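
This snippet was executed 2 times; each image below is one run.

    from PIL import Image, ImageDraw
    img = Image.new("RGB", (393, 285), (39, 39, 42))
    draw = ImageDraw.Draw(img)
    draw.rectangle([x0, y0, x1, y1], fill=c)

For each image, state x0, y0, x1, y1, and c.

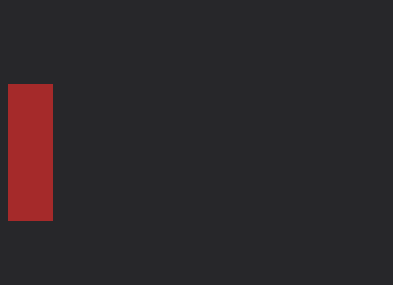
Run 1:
x0 = 8; y0 = 84; x1 = 52; y1 = 220; c = 'brown'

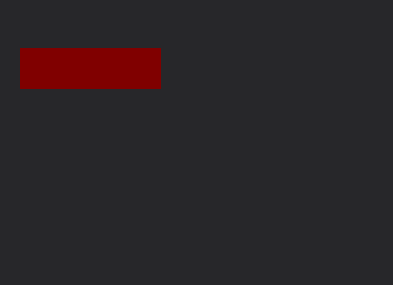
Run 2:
x0 = 20
y0 = 48
x1 = 160
y1 = 88
c = 'maroon'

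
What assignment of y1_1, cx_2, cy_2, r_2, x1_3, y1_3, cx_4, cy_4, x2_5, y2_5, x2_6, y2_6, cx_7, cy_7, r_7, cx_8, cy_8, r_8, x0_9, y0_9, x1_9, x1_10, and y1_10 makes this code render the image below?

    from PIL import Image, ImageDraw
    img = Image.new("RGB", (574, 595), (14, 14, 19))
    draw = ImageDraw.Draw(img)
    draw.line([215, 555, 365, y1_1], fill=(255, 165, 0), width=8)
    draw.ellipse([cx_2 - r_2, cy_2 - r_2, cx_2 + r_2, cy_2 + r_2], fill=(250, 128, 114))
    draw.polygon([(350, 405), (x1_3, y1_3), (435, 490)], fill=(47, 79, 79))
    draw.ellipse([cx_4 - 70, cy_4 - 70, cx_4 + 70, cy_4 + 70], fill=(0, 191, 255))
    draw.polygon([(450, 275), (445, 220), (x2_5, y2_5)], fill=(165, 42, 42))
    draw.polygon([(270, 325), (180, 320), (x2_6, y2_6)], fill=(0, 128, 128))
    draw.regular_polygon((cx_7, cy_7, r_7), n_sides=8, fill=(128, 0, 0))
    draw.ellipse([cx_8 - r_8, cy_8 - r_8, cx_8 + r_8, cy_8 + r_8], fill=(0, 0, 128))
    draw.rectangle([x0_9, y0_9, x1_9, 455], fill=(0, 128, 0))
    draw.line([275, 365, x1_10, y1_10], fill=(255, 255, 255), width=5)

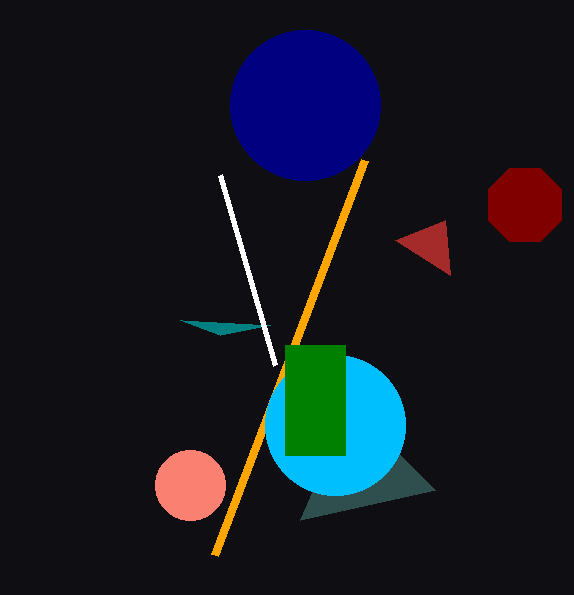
y1_1 = 160, cx_2 = 190, cy_2 = 485, r_2 = 35, x1_3 = 300, y1_3 = 520, cx_4 = 335, cy_4 = 425, x2_5 = 395, y2_5 = 240, x2_6 = 220, y2_6 = 335, cx_7 = 525, cy_7 = 205, r_7 = 40, cx_8 = 305, cy_8 = 105, r_8 = 75, x0_9 = 285, y0_9 = 345, x1_9 = 345, x1_10 = 220, y1_10 = 175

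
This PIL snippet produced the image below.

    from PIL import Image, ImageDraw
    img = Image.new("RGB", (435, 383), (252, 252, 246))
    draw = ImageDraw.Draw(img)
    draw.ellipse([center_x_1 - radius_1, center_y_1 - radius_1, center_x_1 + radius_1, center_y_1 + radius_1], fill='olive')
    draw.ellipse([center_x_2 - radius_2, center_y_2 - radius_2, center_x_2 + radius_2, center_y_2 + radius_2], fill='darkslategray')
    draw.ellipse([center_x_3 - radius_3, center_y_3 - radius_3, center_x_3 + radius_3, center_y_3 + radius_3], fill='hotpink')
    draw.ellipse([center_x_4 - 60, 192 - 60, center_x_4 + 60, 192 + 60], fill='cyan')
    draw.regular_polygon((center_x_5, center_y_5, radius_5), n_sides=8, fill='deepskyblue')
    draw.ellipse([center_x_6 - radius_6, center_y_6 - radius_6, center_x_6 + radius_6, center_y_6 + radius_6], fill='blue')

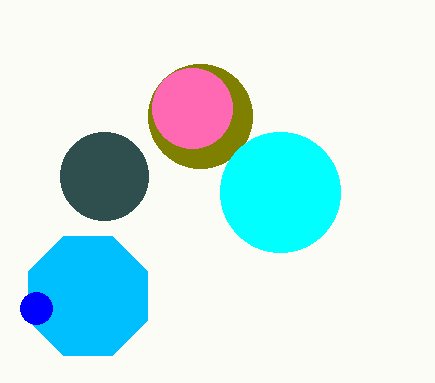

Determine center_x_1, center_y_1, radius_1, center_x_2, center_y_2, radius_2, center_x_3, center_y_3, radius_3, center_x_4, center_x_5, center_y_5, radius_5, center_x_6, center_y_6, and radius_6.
center_x_1 = 200; center_y_1 = 116; radius_1 = 52; center_x_2 = 104; center_y_2 = 176; radius_2 = 44; center_x_3 = 192; center_y_3 = 108; radius_3 = 40; center_x_4 = 280; center_x_5 = 88; center_y_5 = 296; radius_5 = 64; center_x_6 = 36; center_y_6 = 308; radius_6 = 16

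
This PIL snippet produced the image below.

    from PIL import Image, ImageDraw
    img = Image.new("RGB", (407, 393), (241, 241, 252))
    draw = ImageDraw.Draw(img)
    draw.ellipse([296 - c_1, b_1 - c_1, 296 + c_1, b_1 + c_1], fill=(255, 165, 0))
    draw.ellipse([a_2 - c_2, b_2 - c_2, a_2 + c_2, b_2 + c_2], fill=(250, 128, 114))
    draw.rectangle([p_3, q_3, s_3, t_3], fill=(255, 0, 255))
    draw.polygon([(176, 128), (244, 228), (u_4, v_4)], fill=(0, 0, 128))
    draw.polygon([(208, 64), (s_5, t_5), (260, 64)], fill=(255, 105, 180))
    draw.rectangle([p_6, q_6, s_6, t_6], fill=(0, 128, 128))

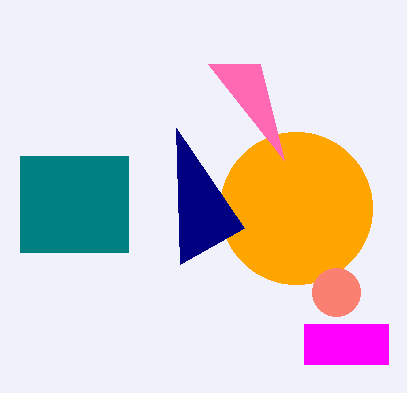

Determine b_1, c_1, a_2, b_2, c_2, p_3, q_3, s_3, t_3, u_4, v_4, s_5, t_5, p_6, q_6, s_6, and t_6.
b_1 = 208, c_1 = 76, a_2 = 336, b_2 = 292, c_2 = 24, p_3 = 304, q_3 = 324, s_3 = 388, t_3 = 364, u_4 = 180, v_4 = 264, s_5 = 284, t_5 = 160, p_6 = 20, q_6 = 156, s_6 = 128, t_6 = 252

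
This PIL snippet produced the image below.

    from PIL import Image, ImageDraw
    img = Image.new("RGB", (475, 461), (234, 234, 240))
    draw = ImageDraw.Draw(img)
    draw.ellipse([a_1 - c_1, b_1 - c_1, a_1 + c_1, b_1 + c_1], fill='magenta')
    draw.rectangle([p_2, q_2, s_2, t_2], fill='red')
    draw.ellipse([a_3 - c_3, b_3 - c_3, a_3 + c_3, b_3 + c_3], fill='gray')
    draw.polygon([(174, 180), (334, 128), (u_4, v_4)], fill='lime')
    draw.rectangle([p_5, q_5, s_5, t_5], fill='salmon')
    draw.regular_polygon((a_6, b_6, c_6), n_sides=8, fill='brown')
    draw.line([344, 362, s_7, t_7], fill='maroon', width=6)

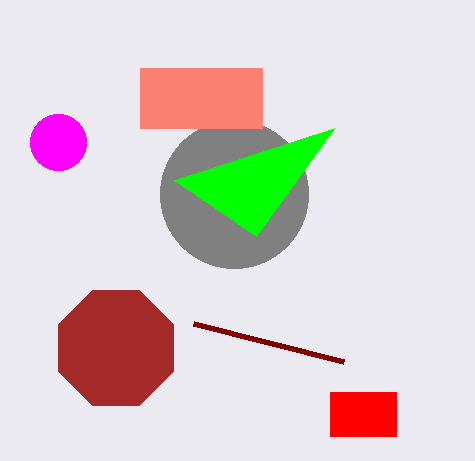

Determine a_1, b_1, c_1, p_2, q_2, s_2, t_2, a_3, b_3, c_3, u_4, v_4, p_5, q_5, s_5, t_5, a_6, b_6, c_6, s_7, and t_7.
a_1 = 58; b_1 = 142; c_1 = 28; p_2 = 330; q_2 = 392; s_2 = 396; t_2 = 436; a_3 = 234; b_3 = 194; c_3 = 74; u_4 = 256; v_4 = 236; p_5 = 140; q_5 = 68; s_5 = 262; t_5 = 128; a_6 = 116; b_6 = 348; c_6 = 62; s_7 = 194; t_7 = 324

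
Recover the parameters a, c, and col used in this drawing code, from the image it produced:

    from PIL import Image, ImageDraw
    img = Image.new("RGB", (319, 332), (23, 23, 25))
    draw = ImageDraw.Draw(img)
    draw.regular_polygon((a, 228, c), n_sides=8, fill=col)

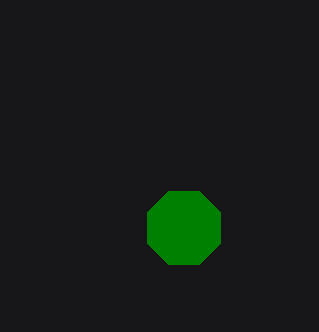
a = 184, c = 40, col = 'green'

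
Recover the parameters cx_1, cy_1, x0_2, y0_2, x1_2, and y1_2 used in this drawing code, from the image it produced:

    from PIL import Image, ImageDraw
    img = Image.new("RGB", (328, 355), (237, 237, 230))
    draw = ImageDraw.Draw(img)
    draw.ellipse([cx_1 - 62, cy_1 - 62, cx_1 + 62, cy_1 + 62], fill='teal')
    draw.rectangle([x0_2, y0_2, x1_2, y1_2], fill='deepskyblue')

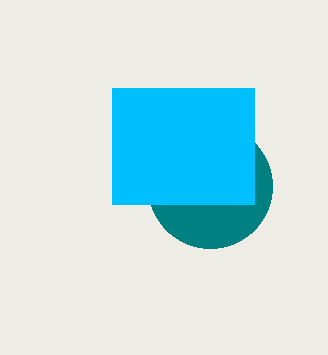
cx_1 = 210
cy_1 = 186
x0_2 = 112
y0_2 = 88
x1_2 = 254
y1_2 = 204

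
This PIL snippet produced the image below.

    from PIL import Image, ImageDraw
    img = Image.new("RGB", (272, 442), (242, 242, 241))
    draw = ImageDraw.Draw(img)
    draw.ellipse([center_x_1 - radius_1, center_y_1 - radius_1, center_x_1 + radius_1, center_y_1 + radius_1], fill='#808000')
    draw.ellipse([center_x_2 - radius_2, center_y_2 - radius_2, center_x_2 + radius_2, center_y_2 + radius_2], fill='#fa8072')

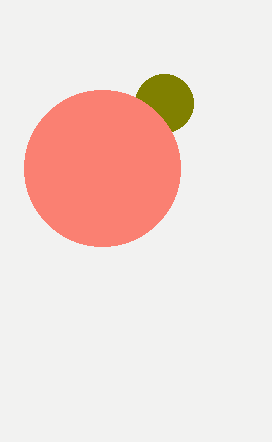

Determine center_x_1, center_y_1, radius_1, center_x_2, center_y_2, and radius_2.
center_x_1 = 164, center_y_1 = 103, radius_1 = 29, center_x_2 = 102, center_y_2 = 168, radius_2 = 78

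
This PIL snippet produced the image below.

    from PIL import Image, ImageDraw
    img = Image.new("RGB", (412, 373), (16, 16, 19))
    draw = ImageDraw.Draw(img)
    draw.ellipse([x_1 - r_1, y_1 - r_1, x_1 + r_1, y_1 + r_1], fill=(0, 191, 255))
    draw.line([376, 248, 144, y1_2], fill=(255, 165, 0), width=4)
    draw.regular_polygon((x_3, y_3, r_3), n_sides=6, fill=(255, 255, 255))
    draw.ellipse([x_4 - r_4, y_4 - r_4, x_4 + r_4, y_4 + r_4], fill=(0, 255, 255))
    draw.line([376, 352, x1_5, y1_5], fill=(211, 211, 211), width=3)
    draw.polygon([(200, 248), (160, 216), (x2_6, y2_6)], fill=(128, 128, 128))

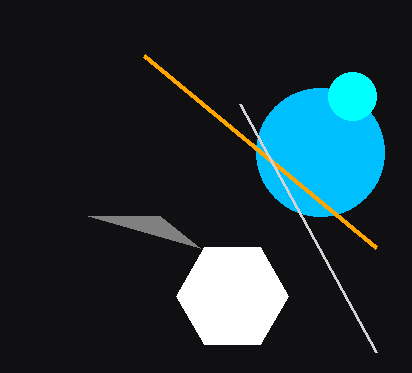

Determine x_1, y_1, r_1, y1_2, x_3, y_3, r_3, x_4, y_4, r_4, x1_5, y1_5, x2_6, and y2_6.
x_1 = 320
y_1 = 152
r_1 = 64
y1_2 = 56
x_3 = 232
y_3 = 296
r_3 = 56
x_4 = 352
y_4 = 96
r_4 = 24
x1_5 = 240
y1_5 = 104
x2_6 = 88
y2_6 = 216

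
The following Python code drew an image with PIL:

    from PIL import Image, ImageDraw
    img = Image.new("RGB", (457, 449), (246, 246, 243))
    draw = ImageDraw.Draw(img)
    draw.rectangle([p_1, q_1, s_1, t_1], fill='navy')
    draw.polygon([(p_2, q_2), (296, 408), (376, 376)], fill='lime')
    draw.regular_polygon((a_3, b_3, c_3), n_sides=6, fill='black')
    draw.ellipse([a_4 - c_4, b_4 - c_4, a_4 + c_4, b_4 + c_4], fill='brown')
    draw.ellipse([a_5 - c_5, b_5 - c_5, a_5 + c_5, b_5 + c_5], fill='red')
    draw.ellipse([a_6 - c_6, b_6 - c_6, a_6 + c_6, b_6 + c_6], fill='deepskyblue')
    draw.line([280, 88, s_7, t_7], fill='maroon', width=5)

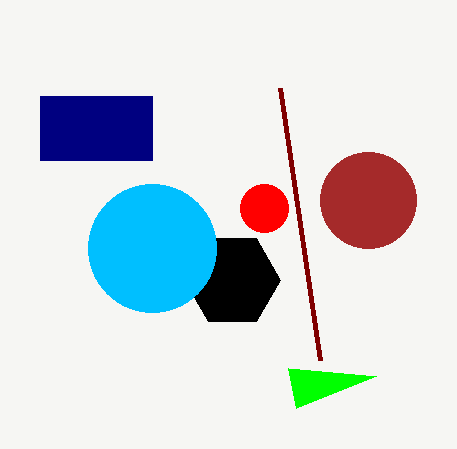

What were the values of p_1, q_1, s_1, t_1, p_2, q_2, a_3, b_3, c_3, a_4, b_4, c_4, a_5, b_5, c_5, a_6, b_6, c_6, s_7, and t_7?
p_1 = 40
q_1 = 96
s_1 = 152
t_1 = 160
p_2 = 288
q_2 = 368
a_3 = 232
b_3 = 280
c_3 = 48
a_4 = 368
b_4 = 200
c_4 = 48
a_5 = 264
b_5 = 208
c_5 = 24
a_6 = 152
b_6 = 248
c_6 = 64
s_7 = 320
t_7 = 360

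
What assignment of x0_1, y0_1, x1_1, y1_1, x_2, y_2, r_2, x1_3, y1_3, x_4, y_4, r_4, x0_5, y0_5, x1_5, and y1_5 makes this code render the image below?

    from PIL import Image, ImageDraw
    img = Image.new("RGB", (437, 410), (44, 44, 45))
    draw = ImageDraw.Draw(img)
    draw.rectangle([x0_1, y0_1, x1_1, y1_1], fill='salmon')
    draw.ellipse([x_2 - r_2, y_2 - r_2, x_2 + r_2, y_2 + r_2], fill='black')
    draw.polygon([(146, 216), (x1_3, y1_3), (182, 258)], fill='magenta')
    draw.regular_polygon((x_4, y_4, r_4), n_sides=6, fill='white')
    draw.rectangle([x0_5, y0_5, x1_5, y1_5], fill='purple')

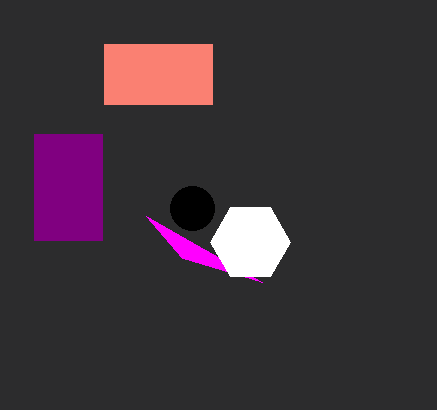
x0_1 = 104, y0_1 = 44, x1_1 = 212, y1_1 = 104, x_2 = 192, y_2 = 208, r_2 = 22, x1_3 = 262, y1_3 = 282, x_4 = 250, y_4 = 242, r_4 = 40, x0_5 = 34, y0_5 = 134, x1_5 = 102, y1_5 = 240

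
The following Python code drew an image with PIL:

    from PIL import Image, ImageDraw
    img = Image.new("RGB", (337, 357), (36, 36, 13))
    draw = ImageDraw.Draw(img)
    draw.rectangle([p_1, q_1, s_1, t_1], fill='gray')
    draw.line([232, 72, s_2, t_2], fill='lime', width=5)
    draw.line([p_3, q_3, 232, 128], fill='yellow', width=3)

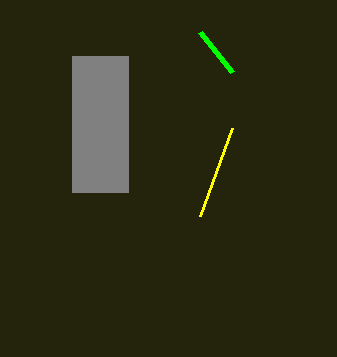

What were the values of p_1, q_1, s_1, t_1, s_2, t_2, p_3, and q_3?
p_1 = 72; q_1 = 56; s_1 = 128; t_1 = 192; s_2 = 200; t_2 = 32; p_3 = 200; q_3 = 216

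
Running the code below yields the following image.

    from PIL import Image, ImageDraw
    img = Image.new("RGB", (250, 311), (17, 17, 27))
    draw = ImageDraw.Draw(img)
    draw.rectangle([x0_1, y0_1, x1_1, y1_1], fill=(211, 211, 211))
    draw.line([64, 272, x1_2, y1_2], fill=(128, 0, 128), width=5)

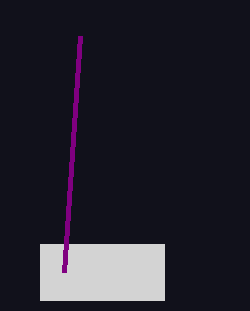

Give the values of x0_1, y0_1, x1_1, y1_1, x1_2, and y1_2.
x0_1 = 40
y0_1 = 244
x1_1 = 164
y1_1 = 300
x1_2 = 80
y1_2 = 36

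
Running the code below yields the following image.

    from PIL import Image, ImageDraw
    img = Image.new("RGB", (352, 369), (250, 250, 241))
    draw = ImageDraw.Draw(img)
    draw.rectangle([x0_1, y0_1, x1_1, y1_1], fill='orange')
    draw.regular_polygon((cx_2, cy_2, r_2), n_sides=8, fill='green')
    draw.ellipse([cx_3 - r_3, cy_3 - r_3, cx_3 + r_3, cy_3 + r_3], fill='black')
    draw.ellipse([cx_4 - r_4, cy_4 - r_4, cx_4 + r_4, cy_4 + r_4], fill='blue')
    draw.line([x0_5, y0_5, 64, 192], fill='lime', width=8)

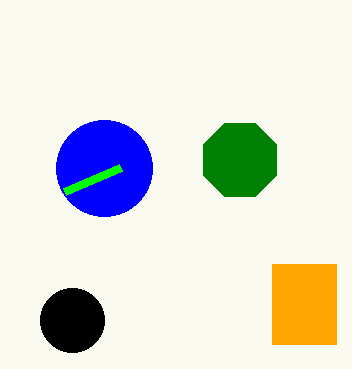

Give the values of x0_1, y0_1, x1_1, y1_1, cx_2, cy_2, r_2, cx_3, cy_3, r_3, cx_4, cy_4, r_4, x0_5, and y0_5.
x0_1 = 272; y0_1 = 264; x1_1 = 336; y1_1 = 344; cx_2 = 240; cy_2 = 160; r_2 = 40; cx_3 = 72; cy_3 = 320; r_3 = 32; cx_4 = 104; cy_4 = 168; r_4 = 48; x0_5 = 120; y0_5 = 168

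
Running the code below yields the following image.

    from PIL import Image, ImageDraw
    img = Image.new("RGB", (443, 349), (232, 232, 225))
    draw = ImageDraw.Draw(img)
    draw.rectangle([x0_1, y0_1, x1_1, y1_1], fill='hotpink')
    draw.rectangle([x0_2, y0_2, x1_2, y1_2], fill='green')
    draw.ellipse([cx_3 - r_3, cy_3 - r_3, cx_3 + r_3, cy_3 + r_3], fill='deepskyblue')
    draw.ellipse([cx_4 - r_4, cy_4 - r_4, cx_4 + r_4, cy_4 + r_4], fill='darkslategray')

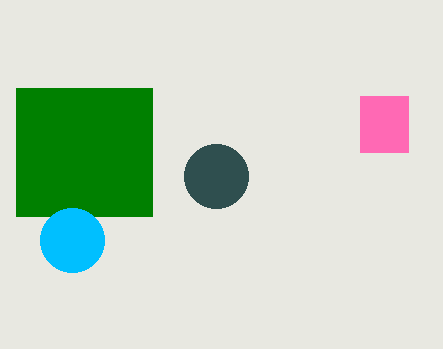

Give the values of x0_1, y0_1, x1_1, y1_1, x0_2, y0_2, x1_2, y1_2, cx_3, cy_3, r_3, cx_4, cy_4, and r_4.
x0_1 = 360, y0_1 = 96, x1_1 = 408, y1_1 = 152, x0_2 = 16, y0_2 = 88, x1_2 = 152, y1_2 = 216, cx_3 = 72, cy_3 = 240, r_3 = 32, cx_4 = 216, cy_4 = 176, r_4 = 32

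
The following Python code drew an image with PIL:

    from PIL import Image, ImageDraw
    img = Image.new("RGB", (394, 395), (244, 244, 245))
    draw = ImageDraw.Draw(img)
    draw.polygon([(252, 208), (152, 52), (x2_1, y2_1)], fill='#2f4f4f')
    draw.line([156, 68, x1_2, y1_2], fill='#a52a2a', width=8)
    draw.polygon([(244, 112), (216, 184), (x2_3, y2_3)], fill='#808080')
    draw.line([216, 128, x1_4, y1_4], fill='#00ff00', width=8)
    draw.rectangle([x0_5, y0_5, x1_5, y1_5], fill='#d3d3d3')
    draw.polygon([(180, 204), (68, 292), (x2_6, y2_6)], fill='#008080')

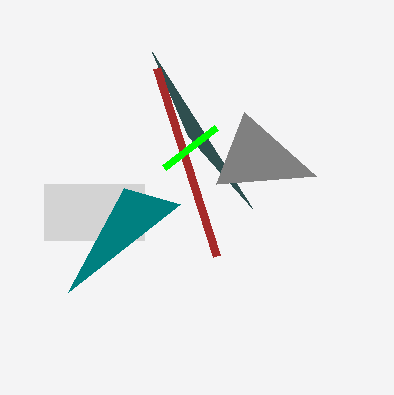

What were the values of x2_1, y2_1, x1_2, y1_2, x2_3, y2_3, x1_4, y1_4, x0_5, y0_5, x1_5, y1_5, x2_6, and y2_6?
x2_1 = 188; y2_1 = 136; x1_2 = 216; y1_2 = 256; x2_3 = 316; y2_3 = 176; x1_4 = 164; y1_4 = 168; x0_5 = 44; y0_5 = 184; x1_5 = 144; y1_5 = 240; x2_6 = 124; y2_6 = 188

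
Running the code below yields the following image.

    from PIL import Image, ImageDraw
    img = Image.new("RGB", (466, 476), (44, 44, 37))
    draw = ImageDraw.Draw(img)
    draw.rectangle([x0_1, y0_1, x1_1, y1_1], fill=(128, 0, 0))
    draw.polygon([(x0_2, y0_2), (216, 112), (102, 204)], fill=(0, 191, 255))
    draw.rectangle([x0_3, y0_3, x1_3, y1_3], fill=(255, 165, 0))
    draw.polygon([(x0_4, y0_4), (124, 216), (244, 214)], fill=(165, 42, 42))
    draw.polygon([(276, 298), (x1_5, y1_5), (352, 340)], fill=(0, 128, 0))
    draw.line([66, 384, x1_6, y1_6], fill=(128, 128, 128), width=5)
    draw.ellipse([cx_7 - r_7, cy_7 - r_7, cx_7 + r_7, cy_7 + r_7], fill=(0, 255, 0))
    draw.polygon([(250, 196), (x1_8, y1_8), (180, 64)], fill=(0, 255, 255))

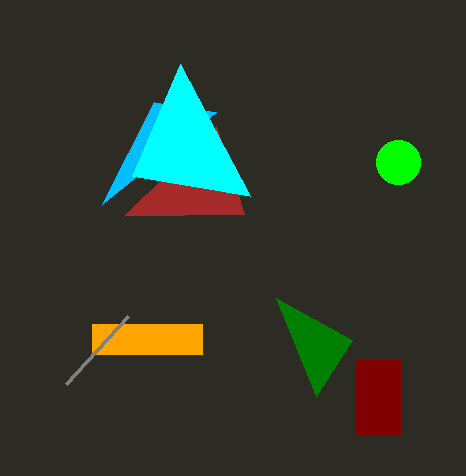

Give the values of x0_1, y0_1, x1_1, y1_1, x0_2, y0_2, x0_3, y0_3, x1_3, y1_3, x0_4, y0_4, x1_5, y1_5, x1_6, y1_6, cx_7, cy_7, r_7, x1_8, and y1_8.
x0_1 = 356
y0_1 = 360
x1_1 = 400
y1_1 = 434
x0_2 = 154
y0_2 = 102
x0_3 = 92
y0_3 = 324
x1_3 = 202
y1_3 = 354
x0_4 = 216
y0_4 = 126
x1_5 = 316
y1_5 = 396
x1_6 = 128
y1_6 = 316
cx_7 = 398
cy_7 = 162
r_7 = 22
x1_8 = 132
y1_8 = 176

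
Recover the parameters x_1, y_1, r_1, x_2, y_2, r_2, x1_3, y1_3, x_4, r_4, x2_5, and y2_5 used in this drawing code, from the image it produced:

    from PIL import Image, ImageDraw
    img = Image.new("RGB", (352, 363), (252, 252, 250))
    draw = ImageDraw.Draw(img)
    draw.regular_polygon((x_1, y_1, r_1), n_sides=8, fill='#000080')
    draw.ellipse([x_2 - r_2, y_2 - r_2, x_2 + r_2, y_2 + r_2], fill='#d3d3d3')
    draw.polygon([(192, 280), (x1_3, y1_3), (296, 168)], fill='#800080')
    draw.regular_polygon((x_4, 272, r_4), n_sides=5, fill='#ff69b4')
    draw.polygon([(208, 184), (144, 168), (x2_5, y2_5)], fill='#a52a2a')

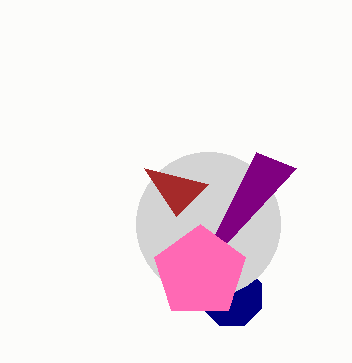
x_1 = 232
y_1 = 296
r_1 = 32
x_2 = 208
y_2 = 224
r_2 = 72
x1_3 = 256
y1_3 = 152
x_4 = 200
r_4 = 48
x2_5 = 176
y2_5 = 216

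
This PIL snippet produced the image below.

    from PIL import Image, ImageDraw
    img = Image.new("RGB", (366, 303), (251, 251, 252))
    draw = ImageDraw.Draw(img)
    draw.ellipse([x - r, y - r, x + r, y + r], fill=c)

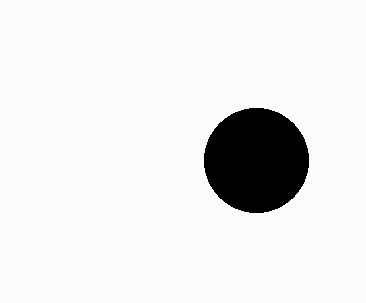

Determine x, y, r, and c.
x = 256
y = 160
r = 52
c = 'black'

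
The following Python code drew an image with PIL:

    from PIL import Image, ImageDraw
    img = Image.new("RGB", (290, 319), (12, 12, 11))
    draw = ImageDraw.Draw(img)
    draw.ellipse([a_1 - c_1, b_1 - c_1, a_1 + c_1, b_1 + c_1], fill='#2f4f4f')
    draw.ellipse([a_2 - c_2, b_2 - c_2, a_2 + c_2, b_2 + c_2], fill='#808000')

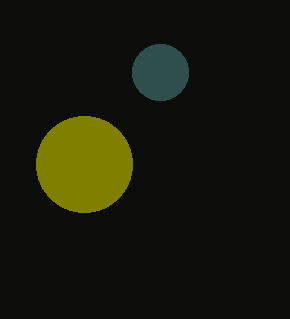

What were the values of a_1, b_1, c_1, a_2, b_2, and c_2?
a_1 = 160; b_1 = 72; c_1 = 28; a_2 = 84; b_2 = 164; c_2 = 48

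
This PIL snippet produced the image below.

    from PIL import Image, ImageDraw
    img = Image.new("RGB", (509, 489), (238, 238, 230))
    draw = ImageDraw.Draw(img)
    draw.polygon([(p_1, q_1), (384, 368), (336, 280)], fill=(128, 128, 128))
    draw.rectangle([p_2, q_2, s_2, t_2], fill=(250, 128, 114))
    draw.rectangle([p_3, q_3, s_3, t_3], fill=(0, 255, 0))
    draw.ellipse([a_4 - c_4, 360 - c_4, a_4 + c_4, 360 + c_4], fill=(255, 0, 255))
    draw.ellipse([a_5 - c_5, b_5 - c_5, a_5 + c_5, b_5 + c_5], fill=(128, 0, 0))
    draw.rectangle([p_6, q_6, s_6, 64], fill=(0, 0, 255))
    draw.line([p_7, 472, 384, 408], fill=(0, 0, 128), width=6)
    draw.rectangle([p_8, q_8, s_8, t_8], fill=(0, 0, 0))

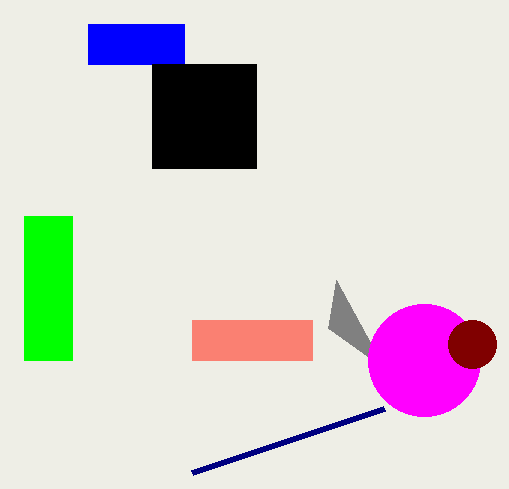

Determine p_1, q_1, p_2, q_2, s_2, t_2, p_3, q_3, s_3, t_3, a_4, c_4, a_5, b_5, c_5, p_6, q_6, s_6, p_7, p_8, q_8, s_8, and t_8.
p_1 = 328, q_1 = 328, p_2 = 192, q_2 = 320, s_2 = 312, t_2 = 360, p_3 = 24, q_3 = 216, s_3 = 72, t_3 = 360, a_4 = 424, c_4 = 56, a_5 = 472, b_5 = 344, c_5 = 24, p_6 = 88, q_6 = 24, s_6 = 184, p_7 = 192, p_8 = 152, q_8 = 64, s_8 = 256, t_8 = 168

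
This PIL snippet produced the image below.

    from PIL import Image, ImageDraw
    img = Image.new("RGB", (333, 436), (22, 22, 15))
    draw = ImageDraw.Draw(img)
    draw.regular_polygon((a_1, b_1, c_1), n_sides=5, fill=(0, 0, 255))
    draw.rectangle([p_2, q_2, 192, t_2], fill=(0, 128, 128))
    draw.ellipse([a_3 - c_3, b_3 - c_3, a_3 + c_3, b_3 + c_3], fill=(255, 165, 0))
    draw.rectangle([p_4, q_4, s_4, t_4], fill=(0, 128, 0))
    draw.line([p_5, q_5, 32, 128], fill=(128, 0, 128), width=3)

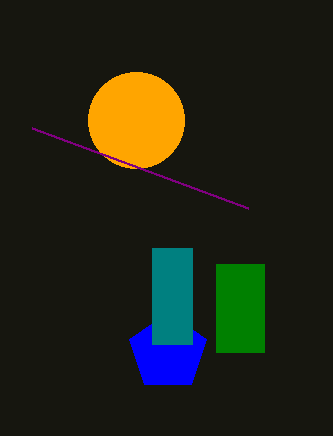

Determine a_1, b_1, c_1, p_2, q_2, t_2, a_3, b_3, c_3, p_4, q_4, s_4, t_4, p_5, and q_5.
a_1 = 168, b_1 = 352, c_1 = 40, p_2 = 152, q_2 = 248, t_2 = 344, a_3 = 136, b_3 = 120, c_3 = 48, p_4 = 216, q_4 = 264, s_4 = 264, t_4 = 352, p_5 = 248, q_5 = 208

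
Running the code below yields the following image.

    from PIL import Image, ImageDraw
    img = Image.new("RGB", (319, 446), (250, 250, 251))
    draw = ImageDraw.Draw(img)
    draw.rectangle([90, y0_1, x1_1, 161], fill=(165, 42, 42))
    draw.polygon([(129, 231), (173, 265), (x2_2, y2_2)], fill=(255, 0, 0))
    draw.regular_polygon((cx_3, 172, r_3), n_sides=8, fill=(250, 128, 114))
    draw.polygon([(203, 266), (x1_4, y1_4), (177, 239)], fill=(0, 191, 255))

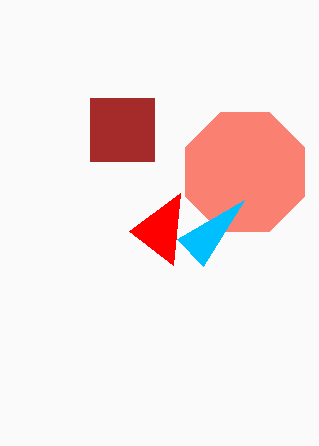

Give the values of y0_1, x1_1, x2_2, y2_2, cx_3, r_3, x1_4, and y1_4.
y0_1 = 98
x1_1 = 154
x2_2 = 180
y2_2 = 193
cx_3 = 245
r_3 = 64
x1_4 = 244
y1_4 = 200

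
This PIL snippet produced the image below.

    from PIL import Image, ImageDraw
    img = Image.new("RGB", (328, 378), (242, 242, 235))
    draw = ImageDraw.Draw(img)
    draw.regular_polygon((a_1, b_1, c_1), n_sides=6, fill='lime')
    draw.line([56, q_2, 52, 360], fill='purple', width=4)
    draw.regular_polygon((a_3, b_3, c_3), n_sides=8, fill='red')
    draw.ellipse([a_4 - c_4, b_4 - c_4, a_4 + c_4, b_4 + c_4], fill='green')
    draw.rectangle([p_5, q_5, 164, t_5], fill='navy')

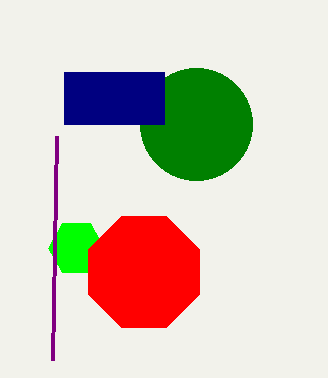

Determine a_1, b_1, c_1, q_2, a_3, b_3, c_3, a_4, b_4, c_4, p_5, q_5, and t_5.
a_1 = 76, b_1 = 248, c_1 = 28, q_2 = 136, a_3 = 144, b_3 = 272, c_3 = 60, a_4 = 196, b_4 = 124, c_4 = 56, p_5 = 64, q_5 = 72, t_5 = 124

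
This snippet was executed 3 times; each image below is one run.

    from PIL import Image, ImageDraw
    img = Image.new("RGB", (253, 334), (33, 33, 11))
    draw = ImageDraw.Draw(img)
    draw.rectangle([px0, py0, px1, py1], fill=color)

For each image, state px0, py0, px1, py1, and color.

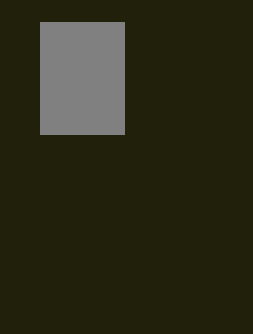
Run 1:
px0 = 40, py0 = 22, px1 = 124, py1 = 134, color = 'gray'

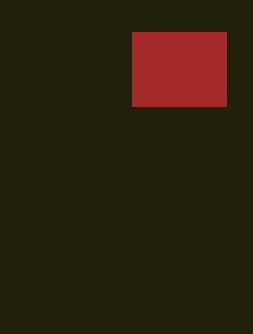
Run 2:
px0 = 132
py0 = 32
px1 = 226
py1 = 106
color = 'brown'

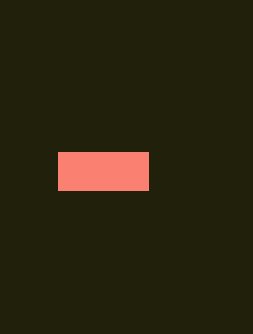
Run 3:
px0 = 58
py0 = 152
px1 = 148
py1 = 190
color = 'salmon'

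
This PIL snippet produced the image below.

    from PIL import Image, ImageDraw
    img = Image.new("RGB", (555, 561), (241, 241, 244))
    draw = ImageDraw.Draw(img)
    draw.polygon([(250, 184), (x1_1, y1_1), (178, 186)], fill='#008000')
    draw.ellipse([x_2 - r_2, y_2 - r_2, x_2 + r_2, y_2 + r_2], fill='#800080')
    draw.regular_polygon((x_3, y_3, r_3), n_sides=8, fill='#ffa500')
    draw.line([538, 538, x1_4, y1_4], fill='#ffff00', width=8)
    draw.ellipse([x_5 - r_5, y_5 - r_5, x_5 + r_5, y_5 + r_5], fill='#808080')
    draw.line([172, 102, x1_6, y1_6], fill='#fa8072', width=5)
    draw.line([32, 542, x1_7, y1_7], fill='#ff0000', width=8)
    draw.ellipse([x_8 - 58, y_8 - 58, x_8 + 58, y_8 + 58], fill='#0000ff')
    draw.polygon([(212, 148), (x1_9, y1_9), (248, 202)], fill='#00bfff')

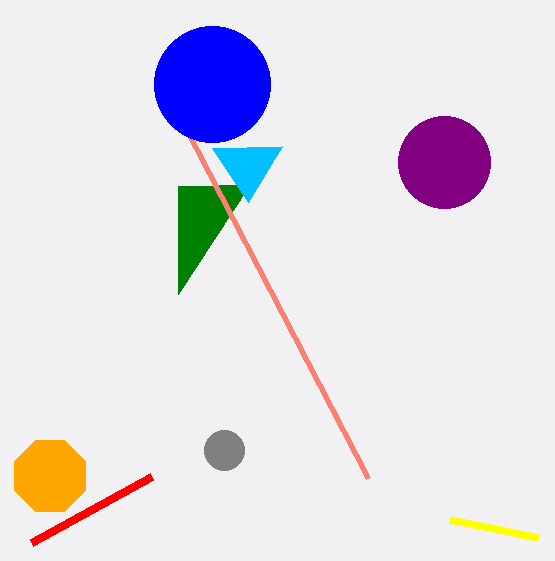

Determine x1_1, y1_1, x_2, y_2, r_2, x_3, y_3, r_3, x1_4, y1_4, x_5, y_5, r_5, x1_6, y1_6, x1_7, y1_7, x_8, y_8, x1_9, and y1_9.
x1_1 = 178
y1_1 = 294
x_2 = 444
y_2 = 162
r_2 = 46
x_3 = 50
y_3 = 476
r_3 = 38
x1_4 = 450
y1_4 = 520
x_5 = 224
y_5 = 450
r_5 = 20
x1_6 = 368
y1_6 = 478
x1_7 = 152
y1_7 = 476
x_8 = 212
y_8 = 84
x1_9 = 282
y1_9 = 146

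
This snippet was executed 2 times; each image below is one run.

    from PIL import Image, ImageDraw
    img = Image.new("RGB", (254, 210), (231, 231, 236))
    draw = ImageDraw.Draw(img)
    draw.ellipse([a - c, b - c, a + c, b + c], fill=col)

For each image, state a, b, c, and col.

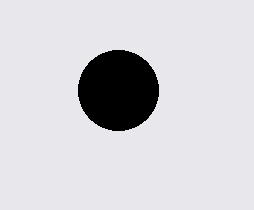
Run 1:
a = 118; b = 90; c = 40; col = 'black'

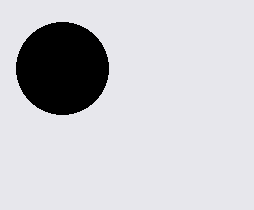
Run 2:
a = 62, b = 68, c = 46, col = 'black'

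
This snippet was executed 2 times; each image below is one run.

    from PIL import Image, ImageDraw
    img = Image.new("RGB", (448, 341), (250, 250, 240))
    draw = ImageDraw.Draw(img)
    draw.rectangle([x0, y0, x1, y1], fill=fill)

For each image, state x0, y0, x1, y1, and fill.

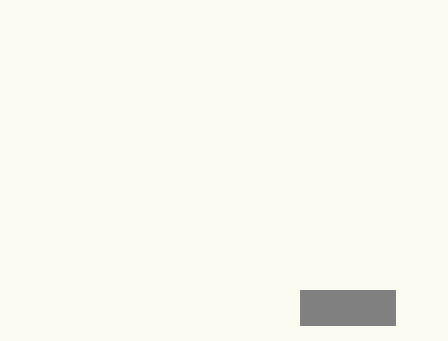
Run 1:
x0 = 300, y0 = 290, x1 = 395, y1 = 325, fill = 'gray'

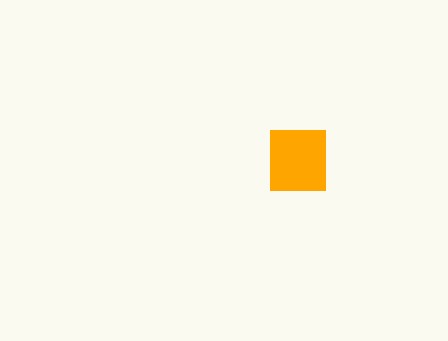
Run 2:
x0 = 270, y0 = 130, x1 = 325, y1 = 190, fill = 'orange'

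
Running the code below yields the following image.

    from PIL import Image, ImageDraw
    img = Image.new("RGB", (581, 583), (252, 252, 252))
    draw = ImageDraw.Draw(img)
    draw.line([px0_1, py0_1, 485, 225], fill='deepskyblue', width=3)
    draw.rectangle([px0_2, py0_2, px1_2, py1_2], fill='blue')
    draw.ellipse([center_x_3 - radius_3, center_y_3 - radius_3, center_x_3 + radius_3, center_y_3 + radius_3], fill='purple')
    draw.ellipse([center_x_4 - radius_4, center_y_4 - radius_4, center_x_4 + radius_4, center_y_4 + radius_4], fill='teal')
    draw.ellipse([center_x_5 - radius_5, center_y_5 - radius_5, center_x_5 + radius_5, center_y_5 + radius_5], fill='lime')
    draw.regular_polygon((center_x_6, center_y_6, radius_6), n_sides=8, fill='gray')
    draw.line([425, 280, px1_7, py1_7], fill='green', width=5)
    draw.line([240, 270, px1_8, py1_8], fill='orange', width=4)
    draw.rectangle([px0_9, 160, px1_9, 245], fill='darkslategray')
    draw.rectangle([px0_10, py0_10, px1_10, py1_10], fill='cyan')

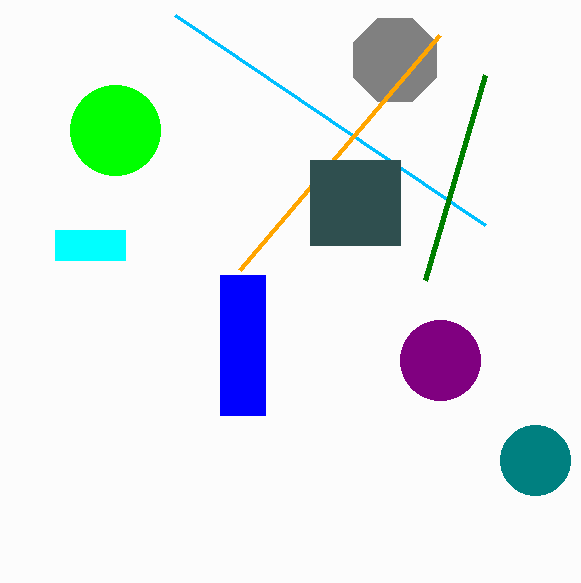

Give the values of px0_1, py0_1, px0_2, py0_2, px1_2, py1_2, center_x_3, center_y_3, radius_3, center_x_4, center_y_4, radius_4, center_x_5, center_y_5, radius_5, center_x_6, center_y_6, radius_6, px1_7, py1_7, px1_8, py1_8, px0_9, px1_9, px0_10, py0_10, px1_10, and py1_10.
px0_1 = 175
py0_1 = 15
px0_2 = 220
py0_2 = 275
px1_2 = 265
py1_2 = 415
center_x_3 = 440
center_y_3 = 360
radius_3 = 40
center_x_4 = 535
center_y_4 = 460
radius_4 = 35
center_x_5 = 115
center_y_5 = 130
radius_5 = 45
center_x_6 = 395
center_y_6 = 60
radius_6 = 45
px1_7 = 485
py1_7 = 75
px1_8 = 440
py1_8 = 35
px0_9 = 310
px1_9 = 400
px0_10 = 55
py0_10 = 230
px1_10 = 125
py1_10 = 260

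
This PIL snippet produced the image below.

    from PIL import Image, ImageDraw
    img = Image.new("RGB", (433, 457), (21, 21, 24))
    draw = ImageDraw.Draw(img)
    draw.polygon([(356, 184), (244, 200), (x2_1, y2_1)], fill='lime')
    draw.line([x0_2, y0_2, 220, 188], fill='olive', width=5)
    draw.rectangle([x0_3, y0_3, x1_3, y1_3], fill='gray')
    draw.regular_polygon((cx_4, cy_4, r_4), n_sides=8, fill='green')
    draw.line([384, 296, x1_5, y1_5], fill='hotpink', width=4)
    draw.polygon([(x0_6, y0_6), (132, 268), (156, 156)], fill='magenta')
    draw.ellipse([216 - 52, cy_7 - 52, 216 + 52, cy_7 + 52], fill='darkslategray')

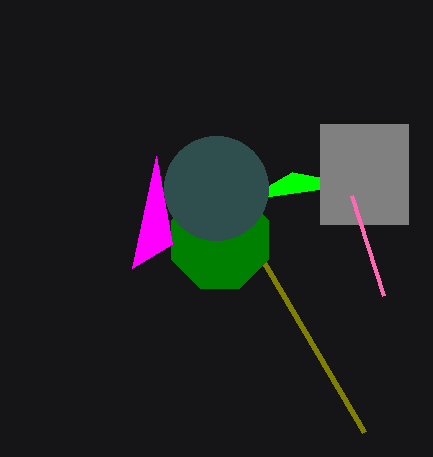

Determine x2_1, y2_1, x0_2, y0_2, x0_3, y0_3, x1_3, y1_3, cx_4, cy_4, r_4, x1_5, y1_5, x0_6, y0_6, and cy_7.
x2_1 = 292; y2_1 = 172; x0_2 = 364; y0_2 = 432; x0_3 = 320; y0_3 = 124; x1_3 = 408; y1_3 = 224; cx_4 = 220; cy_4 = 240; r_4 = 52; x1_5 = 352; y1_5 = 196; x0_6 = 172; y0_6 = 244; cy_7 = 188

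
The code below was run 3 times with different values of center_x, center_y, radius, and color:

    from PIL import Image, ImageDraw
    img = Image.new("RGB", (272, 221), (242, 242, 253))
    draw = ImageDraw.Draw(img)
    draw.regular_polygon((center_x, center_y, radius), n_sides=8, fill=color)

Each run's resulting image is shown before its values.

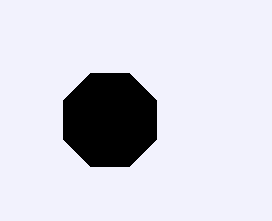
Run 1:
center_x = 110, center_y = 120, radius = 50, color = 'black'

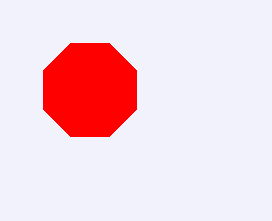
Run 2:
center_x = 90, center_y = 90, radius = 50, color = 'red'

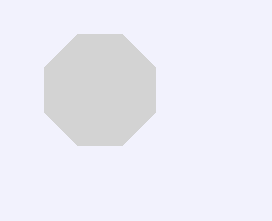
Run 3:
center_x = 100; center_y = 90; radius = 60; color = 'lightgray'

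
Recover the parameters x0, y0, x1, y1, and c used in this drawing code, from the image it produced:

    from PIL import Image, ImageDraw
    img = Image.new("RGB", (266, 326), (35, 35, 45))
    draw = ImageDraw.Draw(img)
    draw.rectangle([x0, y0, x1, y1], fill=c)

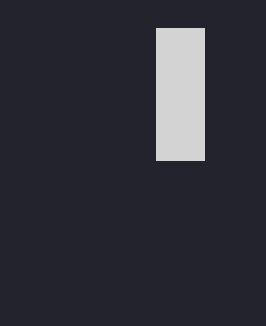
x0 = 156, y0 = 28, x1 = 204, y1 = 160, c = 'lightgray'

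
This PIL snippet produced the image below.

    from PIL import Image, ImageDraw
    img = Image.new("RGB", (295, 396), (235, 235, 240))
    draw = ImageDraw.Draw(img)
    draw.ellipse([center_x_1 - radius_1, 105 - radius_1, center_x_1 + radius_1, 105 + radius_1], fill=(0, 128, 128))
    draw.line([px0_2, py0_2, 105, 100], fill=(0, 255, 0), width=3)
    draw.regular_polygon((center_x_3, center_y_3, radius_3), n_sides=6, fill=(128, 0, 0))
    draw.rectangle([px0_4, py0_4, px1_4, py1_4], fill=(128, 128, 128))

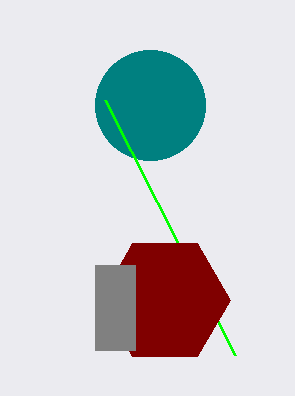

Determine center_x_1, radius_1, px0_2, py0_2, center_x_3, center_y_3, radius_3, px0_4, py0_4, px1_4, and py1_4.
center_x_1 = 150; radius_1 = 55; px0_2 = 235; py0_2 = 355; center_x_3 = 165; center_y_3 = 300; radius_3 = 65; px0_4 = 95; py0_4 = 265; px1_4 = 135; py1_4 = 350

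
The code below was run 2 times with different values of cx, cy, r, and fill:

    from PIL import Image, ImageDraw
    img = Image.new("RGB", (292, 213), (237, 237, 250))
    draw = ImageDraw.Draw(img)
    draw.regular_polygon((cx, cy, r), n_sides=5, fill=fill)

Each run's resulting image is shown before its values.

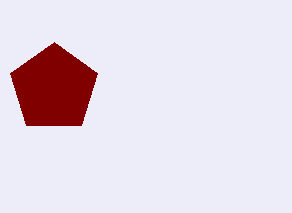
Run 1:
cx = 54; cy = 88; r = 46; fill = 'maroon'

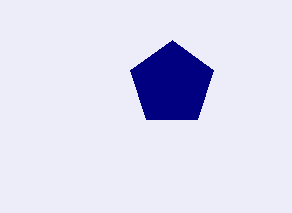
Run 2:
cx = 172; cy = 84; r = 44; fill = 'navy'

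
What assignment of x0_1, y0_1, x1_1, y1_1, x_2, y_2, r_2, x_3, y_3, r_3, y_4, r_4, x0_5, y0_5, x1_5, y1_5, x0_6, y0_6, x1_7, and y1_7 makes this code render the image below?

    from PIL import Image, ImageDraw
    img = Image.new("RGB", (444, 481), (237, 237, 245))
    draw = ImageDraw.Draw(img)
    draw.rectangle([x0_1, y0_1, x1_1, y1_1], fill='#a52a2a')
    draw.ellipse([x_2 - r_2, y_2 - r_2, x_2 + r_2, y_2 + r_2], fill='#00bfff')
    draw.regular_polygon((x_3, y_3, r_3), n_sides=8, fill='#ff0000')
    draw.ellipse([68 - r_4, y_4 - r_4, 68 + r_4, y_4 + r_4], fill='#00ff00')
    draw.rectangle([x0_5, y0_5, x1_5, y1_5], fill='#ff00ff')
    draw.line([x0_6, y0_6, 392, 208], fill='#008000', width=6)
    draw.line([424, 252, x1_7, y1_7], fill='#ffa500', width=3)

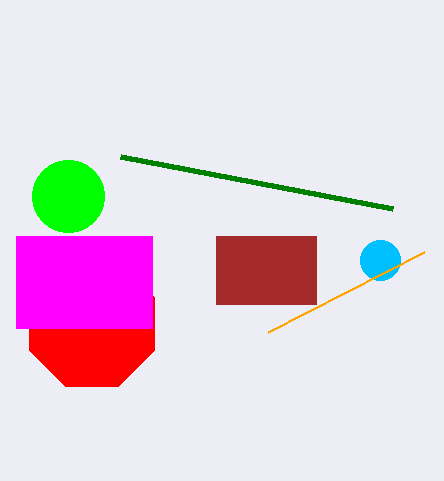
x0_1 = 216, y0_1 = 236, x1_1 = 316, y1_1 = 304, x_2 = 380, y_2 = 260, r_2 = 20, x_3 = 92, y_3 = 324, r_3 = 68, y_4 = 196, r_4 = 36, x0_5 = 16, y0_5 = 236, x1_5 = 152, y1_5 = 328, x0_6 = 120, y0_6 = 156, x1_7 = 268, y1_7 = 332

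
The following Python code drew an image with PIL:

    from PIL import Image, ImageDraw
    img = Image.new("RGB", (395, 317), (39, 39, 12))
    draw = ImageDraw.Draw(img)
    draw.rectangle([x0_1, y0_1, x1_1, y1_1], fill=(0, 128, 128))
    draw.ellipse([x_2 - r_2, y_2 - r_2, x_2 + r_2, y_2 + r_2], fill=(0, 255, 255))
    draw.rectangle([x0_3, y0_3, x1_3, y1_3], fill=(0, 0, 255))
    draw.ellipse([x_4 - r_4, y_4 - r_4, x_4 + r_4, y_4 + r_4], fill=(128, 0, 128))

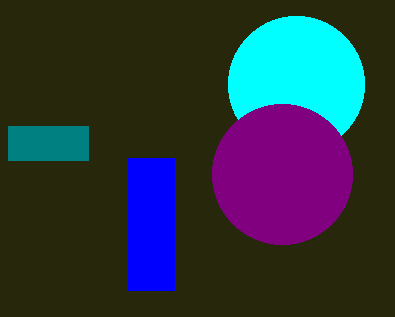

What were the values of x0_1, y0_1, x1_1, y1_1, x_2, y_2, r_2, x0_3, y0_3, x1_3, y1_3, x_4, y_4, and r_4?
x0_1 = 8
y0_1 = 126
x1_1 = 88
y1_1 = 160
x_2 = 296
y_2 = 84
r_2 = 68
x0_3 = 128
y0_3 = 158
x1_3 = 174
y1_3 = 290
x_4 = 282
y_4 = 174
r_4 = 70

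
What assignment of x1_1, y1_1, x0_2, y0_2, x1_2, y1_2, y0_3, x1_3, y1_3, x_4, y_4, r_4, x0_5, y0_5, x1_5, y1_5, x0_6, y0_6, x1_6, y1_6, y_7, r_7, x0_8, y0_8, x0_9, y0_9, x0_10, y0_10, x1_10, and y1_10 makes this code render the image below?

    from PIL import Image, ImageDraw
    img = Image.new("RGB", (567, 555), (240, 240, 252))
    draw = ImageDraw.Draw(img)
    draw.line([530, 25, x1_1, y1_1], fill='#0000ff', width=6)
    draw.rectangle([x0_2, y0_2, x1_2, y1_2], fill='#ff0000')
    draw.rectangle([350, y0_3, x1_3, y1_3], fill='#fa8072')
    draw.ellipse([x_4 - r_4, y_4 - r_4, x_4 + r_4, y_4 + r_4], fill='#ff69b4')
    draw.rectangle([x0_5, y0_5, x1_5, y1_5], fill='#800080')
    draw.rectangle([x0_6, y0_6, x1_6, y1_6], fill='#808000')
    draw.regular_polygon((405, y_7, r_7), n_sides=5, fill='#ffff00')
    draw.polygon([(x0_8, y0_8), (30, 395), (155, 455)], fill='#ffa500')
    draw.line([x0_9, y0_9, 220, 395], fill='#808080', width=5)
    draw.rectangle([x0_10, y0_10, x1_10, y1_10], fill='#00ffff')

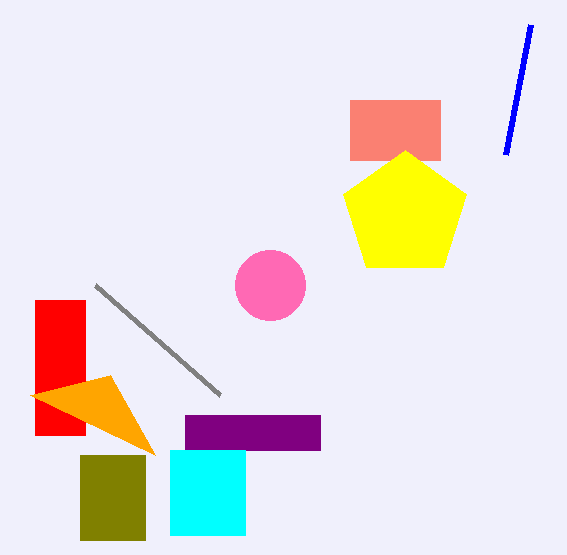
x1_1 = 505; y1_1 = 155; x0_2 = 35; y0_2 = 300; x1_2 = 85; y1_2 = 435; y0_3 = 100; x1_3 = 440; y1_3 = 160; x_4 = 270; y_4 = 285; r_4 = 35; x0_5 = 185; y0_5 = 415; x1_5 = 320; y1_5 = 450; x0_6 = 80; y0_6 = 455; x1_6 = 145; y1_6 = 540; y_7 = 215; r_7 = 65; x0_8 = 110; y0_8 = 375; x0_9 = 95; y0_9 = 285; x0_10 = 170; y0_10 = 450; x1_10 = 245; y1_10 = 535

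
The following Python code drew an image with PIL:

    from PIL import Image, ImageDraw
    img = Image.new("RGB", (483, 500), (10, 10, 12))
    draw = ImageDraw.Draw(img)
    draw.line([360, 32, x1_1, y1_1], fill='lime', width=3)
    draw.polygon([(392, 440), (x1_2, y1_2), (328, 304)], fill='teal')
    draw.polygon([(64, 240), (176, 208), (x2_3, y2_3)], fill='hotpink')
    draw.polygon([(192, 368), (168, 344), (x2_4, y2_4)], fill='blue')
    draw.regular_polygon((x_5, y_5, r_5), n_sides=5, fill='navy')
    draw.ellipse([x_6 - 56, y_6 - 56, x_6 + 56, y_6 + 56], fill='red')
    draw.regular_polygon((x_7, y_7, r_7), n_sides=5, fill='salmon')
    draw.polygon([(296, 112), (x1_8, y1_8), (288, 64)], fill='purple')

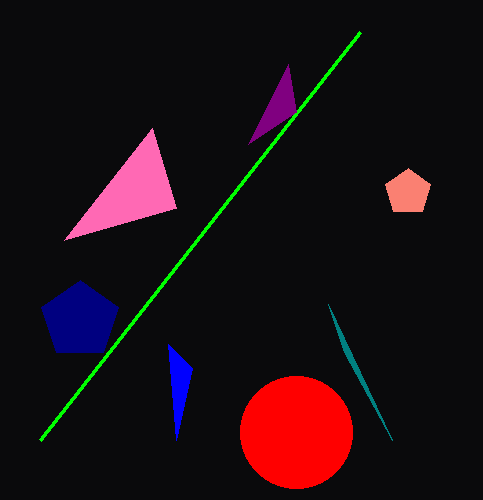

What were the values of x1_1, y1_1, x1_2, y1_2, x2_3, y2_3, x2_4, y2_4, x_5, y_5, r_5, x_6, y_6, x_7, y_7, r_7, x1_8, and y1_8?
x1_1 = 40, y1_1 = 440, x1_2 = 344, y1_2 = 352, x2_3 = 152, y2_3 = 128, x2_4 = 176, y2_4 = 440, x_5 = 80, y_5 = 320, r_5 = 40, x_6 = 296, y_6 = 432, x_7 = 408, y_7 = 192, r_7 = 24, x1_8 = 248, y1_8 = 144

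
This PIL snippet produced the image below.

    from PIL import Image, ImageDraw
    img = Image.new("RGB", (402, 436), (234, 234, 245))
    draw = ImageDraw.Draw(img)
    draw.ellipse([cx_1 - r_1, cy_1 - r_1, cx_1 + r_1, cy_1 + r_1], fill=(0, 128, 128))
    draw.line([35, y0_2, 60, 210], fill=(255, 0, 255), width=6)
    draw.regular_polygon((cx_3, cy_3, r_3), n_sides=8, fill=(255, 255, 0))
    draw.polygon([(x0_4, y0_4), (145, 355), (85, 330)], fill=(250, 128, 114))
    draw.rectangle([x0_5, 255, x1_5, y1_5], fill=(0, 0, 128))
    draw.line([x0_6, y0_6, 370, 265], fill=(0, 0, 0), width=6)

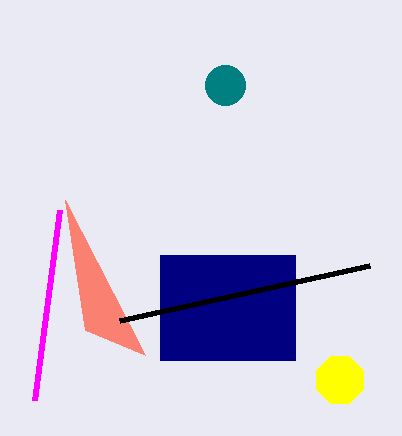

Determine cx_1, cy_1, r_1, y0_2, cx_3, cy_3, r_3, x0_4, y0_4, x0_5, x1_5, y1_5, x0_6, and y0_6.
cx_1 = 225
cy_1 = 85
r_1 = 20
y0_2 = 400
cx_3 = 340
cy_3 = 380
r_3 = 25
x0_4 = 65
y0_4 = 200
x0_5 = 160
x1_5 = 295
y1_5 = 360
x0_6 = 120
y0_6 = 320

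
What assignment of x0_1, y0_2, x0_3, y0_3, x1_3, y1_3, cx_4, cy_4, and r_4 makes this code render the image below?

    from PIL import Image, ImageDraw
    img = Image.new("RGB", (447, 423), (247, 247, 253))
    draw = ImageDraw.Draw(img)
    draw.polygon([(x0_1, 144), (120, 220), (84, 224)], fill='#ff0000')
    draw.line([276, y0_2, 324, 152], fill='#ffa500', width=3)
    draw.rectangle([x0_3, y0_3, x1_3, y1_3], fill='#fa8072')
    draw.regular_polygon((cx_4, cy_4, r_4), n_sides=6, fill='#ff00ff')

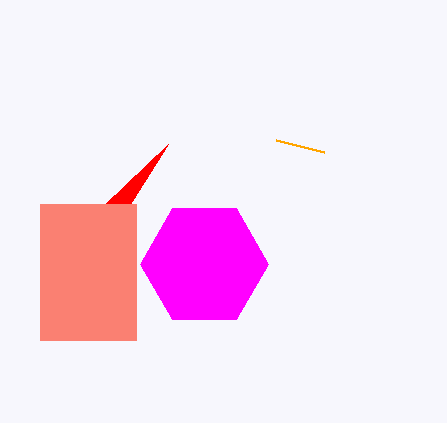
x0_1 = 168; y0_2 = 140; x0_3 = 40; y0_3 = 204; x1_3 = 136; y1_3 = 340; cx_4 = 204; cy_4 = 264; r_4 = 64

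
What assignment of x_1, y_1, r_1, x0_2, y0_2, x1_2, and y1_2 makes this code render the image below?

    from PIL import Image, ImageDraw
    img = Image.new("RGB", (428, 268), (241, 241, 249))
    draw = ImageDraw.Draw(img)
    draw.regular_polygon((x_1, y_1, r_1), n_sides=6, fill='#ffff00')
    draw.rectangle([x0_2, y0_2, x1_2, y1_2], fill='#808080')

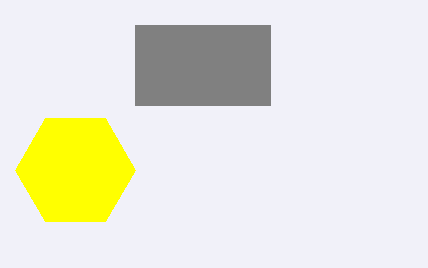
x_1 = 75; y_1 = 170; r_1 = 60; x0_2 = 135; y0_2 = 25; x1_2 = 270; y1_2 = 105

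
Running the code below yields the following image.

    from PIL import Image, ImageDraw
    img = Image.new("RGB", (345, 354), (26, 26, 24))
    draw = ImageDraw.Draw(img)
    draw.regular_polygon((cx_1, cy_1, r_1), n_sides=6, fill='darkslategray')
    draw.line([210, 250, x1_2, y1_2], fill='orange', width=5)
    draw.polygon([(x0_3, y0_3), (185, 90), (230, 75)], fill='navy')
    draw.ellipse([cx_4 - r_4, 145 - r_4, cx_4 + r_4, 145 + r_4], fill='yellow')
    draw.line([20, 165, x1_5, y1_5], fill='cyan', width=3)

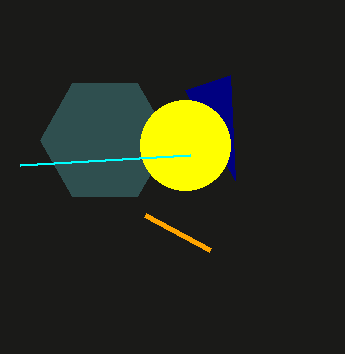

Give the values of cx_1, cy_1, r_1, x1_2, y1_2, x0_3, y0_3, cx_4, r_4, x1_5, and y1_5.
cx_1 = 105
cy_1 = 140
r_1 = 65
x1_2 = 145
y1_2 = 215
x0_3 = 235
y0_3 = 180
cx_4 = 185
r_4 = 45
x1_5 = 190
y1_5 = 155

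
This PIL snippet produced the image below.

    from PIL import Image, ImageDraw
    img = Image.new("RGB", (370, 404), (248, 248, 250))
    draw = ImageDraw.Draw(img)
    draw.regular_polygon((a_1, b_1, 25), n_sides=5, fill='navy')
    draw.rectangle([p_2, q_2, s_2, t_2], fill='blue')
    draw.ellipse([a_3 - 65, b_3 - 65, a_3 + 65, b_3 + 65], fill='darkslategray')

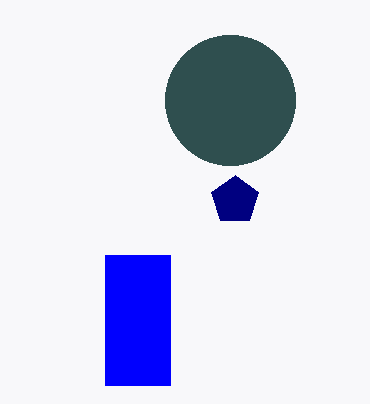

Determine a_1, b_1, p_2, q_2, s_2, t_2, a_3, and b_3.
a_1 = 235
b_1 = 200
p_2 = 105
q_2 = 255
s_2 = 170
t_2 = 385
a_3 = 230
b_3 = 100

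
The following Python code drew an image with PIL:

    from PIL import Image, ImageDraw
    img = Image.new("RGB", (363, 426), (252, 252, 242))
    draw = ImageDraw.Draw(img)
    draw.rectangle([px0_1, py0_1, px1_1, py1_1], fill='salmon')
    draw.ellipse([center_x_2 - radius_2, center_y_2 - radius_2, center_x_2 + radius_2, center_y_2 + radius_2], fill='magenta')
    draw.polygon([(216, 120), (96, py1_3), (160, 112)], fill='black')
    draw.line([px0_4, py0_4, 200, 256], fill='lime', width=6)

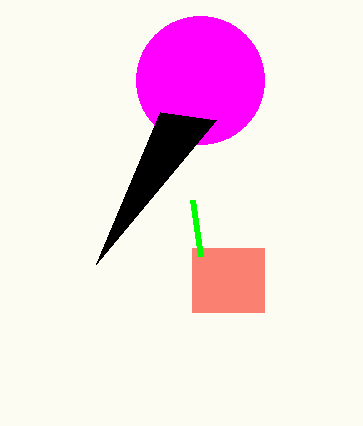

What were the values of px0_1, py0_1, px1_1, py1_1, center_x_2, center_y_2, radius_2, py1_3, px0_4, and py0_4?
px0_1 = 192
py0_1 = 248
px1_1 = 264
py1_1 = 312
center_x_2 = 200
center_y_2 = 80
radius_2 = 64
py1_3 = 264
px0_4 = 192
py0_4 = 200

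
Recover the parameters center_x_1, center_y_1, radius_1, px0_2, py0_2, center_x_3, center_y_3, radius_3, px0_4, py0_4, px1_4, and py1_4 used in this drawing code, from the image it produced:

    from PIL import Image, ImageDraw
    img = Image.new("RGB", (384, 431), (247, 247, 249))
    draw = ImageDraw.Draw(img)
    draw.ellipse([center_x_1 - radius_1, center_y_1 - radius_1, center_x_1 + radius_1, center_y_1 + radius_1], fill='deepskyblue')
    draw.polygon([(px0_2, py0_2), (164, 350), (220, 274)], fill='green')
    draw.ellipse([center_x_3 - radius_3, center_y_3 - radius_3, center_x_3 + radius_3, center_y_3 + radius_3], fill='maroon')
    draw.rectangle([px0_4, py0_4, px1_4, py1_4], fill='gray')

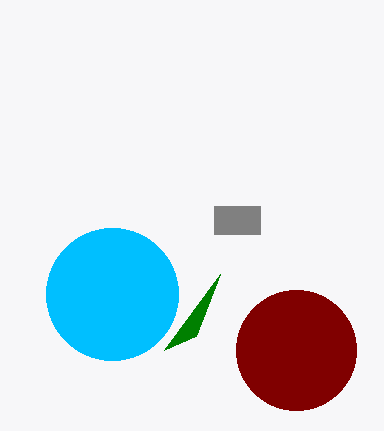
center_x_1 = 112; center_y_1 = 294; radius_1 = 66; px0_2 = 196; py0_2 = 336; center_x_3 = 296; center_y_3 = 350; radius_3 = 60; px0_4 = 214; py0_4 = 206; px1_4 = 260; py1_4 = 234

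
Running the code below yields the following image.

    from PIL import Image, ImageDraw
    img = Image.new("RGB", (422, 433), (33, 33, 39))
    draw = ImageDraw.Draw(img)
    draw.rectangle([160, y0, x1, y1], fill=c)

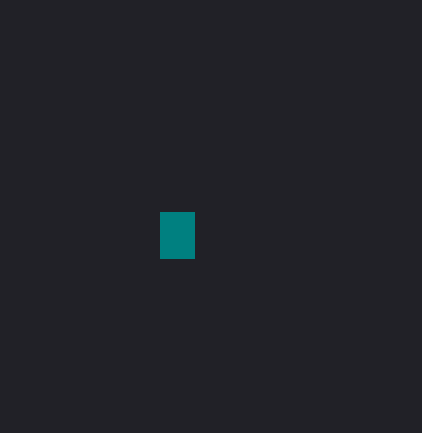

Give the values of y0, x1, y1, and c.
y0 = 212
x1 = 194
y1 = 258
c = 'teal'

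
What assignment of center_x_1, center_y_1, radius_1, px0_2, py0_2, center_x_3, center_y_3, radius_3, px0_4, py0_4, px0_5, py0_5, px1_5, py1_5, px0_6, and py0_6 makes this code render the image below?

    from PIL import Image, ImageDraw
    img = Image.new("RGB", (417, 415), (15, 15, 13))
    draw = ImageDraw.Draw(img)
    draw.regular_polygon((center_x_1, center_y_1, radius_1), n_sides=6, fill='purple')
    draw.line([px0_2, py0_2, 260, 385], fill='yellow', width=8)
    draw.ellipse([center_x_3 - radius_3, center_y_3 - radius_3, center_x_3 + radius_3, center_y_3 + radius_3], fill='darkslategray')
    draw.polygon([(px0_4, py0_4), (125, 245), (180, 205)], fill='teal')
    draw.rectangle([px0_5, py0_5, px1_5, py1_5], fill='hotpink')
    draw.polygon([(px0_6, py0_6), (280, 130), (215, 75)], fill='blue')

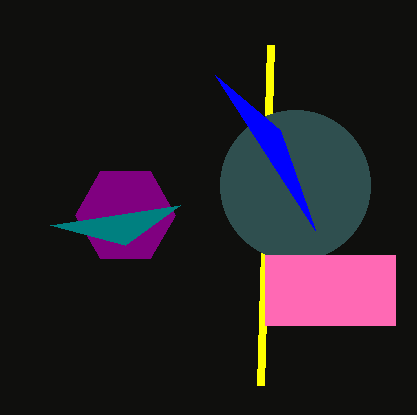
center_x_1 = 125
center_y_1 = 215
radius_1 = 50
px0_2 = 270
py0_2 = 45
center_x_3 = 295
center_y_3 = 185
radius_3 = 75
px0_4 = 50
py0_4 = 225
px0_5 = 265
py0_5 = 255
px1_5 = 395
py1_5 = 325
px0_6 = 315
py0_6 = 230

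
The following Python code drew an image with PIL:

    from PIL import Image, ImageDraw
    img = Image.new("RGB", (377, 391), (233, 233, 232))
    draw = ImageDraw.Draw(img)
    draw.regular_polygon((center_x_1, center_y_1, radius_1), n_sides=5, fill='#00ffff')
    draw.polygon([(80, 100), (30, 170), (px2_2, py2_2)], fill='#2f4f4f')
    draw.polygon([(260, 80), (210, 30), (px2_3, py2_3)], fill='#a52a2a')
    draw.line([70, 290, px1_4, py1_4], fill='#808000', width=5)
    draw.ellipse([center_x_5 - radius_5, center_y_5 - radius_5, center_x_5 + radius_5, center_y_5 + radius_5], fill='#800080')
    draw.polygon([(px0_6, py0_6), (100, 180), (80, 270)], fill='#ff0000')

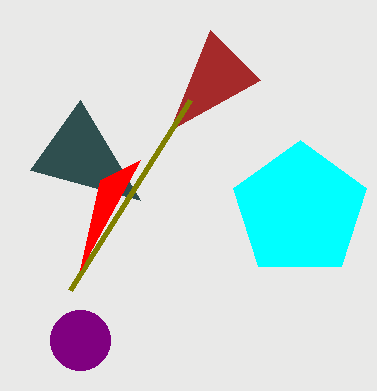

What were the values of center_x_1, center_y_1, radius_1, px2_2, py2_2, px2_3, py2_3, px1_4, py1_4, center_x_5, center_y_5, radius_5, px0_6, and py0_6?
center_x_1 = 300, center_y_1 = 210, radius_1 = 70, px2_2 = 140, py2_2 = 200, px2_3 = 170, py2_3 = 130, px1_4 = 190, py1_4 = 100, center_x_5 = 80, center_y_5 = 340, radius_5 = 30, px0_6 = 140, py0_6 = 160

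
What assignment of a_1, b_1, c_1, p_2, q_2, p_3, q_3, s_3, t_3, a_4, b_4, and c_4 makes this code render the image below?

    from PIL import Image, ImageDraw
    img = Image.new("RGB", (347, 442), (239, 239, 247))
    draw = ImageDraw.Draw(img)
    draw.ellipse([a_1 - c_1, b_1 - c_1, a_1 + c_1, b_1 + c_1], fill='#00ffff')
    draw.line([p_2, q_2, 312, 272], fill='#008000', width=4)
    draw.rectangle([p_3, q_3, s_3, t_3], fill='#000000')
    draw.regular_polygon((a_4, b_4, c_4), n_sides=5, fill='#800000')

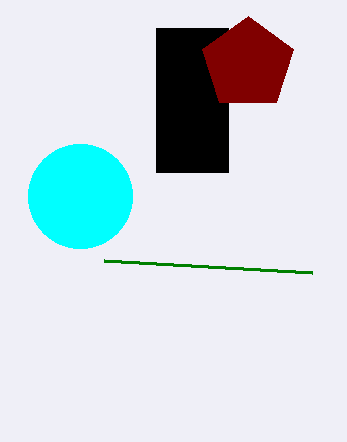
a_1 = 80; b_1 = 196; c_1 = 52; p_2 = 104; q_2 = 260; p_3 = 156; q_3 = 28; s_3 = 228; t_3 = 172; a_4 = 248; b_4 = 64; c_4 = 48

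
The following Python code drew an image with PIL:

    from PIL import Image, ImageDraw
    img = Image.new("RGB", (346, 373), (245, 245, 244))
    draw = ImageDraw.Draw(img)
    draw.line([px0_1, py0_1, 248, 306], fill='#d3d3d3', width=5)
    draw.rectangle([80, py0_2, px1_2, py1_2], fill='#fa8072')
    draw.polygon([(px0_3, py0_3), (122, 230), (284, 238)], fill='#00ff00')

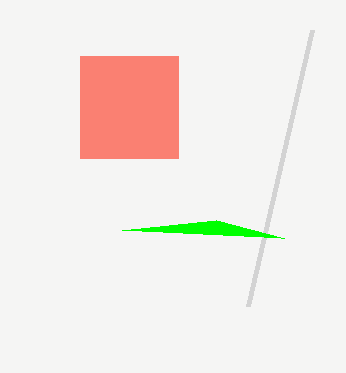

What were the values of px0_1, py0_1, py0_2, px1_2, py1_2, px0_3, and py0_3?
px0_1 = 312, py0_1 = 30, py0_2 = 56, px1_2 = 178, py1_2 = 158, px0_3 = 216, py0_3 = 220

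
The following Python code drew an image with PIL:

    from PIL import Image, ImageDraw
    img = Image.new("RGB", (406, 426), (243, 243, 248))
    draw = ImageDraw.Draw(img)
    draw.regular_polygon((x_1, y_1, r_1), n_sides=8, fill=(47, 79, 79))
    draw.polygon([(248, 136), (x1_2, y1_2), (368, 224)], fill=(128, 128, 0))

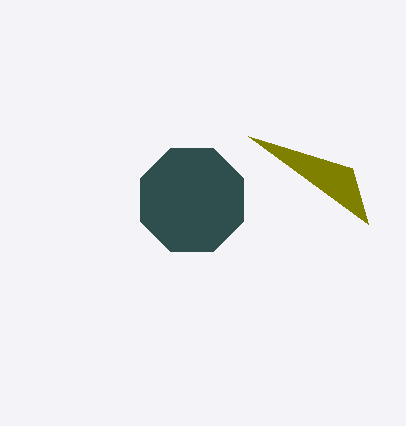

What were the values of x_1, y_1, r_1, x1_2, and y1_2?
x_1 = 192; y_1 = 200; r_1 = 56; x1_2 = 352; y1_2 = 168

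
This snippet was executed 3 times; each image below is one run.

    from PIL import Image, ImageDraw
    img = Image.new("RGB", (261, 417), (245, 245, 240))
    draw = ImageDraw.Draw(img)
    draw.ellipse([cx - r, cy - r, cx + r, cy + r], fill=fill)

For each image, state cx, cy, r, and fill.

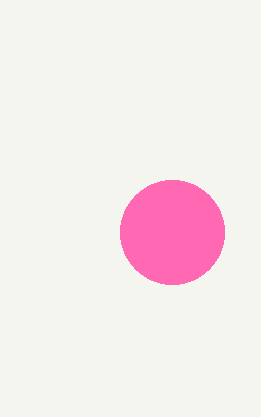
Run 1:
cx = 172
cy = 232
r = 52
fill = 'hotpink'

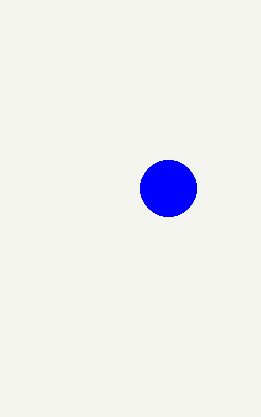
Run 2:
cx = 168, cy = 188, r = 28, fill = 'blue'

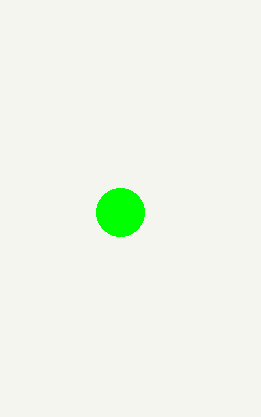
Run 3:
cx = 120
cy = 212
r = 24
fill = 'lime'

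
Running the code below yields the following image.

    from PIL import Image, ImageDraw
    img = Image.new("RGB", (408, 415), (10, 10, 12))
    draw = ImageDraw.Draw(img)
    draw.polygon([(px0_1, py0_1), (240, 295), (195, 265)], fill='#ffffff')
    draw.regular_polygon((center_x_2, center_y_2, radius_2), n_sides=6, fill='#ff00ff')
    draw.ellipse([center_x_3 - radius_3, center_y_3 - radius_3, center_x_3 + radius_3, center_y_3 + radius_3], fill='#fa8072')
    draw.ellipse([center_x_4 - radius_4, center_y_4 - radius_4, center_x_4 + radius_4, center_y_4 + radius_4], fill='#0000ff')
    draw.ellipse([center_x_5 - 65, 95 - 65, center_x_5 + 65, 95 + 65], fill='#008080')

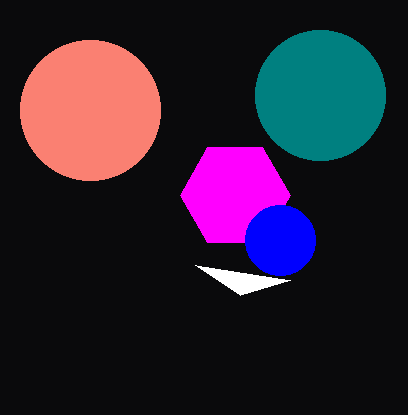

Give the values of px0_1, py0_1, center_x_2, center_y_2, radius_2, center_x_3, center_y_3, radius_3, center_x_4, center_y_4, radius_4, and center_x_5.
px0_1 = 290, py0_1 = 280, center_x_2 = 235, center_y_2 = 195, radius_2 = 55, center_x_3 = 90, center_y_3 = 110, radius_3 = 70, center_x_4 = 280, center_y_4 = 240, radius_4 = 35, center_x_5 = 320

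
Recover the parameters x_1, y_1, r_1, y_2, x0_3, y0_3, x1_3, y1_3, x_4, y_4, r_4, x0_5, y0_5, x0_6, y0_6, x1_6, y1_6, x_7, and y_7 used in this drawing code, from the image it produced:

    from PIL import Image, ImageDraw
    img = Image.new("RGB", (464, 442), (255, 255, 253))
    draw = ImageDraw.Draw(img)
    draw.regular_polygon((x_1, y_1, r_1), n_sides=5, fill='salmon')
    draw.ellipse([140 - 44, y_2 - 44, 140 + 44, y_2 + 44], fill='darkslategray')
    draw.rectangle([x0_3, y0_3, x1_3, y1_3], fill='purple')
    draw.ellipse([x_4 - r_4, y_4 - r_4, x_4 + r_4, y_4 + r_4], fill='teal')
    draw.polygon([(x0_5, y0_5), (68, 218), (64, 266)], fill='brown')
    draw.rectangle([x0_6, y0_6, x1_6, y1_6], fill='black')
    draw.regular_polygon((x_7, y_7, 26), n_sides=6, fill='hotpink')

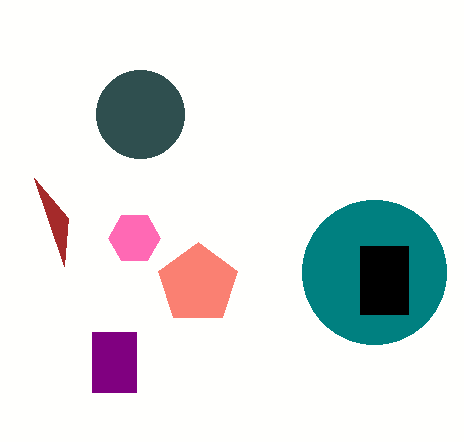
x_1 = 198
y_1 = 284
r_1 = 42
y_2 = 114
x0_3 = 92
y0_3 = 332
x1_3 = 136
y1_3 = 392
x_4 = 374
y_4 = 272
r_4 = 72
x0_5 = 34
y0_5 = 178
x0_6 = 360
y0_6 = 246
x1_6 = 408
y1_6 = 314
x_7 = 134
y_7 = 238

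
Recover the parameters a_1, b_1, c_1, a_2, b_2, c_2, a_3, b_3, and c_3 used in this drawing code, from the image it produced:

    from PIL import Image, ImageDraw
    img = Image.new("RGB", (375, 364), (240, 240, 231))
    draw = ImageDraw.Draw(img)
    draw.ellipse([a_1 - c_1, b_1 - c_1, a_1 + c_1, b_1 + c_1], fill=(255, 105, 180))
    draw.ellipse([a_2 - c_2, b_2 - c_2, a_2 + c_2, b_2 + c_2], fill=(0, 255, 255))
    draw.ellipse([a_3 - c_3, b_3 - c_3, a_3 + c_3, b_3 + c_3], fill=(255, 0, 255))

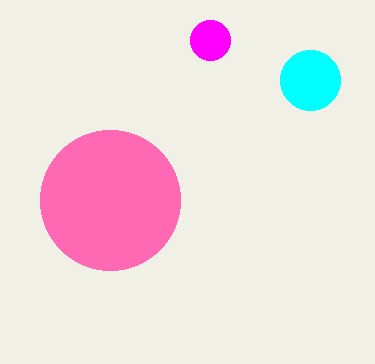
a_1 = 110; b_1 = 200; c_1 = 70; a_2 = 310; b_2 = 80; c_2 = 30; a_3 = 210; b_3 = 40; c_3 = 20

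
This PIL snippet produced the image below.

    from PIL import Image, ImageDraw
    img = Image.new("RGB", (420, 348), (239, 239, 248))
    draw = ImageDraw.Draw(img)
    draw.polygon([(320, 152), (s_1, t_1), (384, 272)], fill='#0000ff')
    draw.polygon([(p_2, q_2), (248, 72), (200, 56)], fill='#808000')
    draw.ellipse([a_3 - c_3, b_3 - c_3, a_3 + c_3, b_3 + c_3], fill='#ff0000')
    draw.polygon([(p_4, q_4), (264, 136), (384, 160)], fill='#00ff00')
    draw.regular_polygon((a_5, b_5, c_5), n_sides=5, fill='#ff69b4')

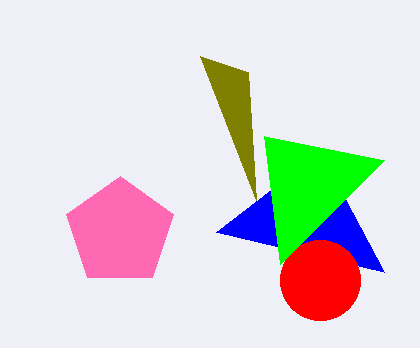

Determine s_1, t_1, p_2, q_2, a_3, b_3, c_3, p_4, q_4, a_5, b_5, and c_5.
s_1 = 216
t_1 = 232
p_2 = 256
q_2 = 200
a_3 = 320
b_3 = 280
c_3 = 40
p_4 = 280
q_4 = 264
a_5 = 120
b_5 = 232
c_5 = 56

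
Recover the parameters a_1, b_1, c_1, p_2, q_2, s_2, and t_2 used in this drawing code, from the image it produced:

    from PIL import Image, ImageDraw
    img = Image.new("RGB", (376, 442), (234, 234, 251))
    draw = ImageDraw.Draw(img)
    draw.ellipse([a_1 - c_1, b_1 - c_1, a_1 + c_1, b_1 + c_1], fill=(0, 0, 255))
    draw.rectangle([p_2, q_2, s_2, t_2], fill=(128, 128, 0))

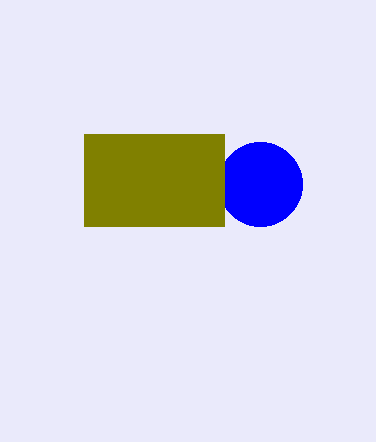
a_1 = 260; b_1 = 184; c_1 = 42; p_2 = 84; q_2 = 134; s_2 = 224; t_2 = 226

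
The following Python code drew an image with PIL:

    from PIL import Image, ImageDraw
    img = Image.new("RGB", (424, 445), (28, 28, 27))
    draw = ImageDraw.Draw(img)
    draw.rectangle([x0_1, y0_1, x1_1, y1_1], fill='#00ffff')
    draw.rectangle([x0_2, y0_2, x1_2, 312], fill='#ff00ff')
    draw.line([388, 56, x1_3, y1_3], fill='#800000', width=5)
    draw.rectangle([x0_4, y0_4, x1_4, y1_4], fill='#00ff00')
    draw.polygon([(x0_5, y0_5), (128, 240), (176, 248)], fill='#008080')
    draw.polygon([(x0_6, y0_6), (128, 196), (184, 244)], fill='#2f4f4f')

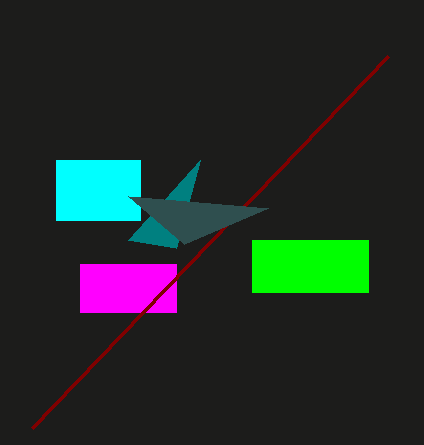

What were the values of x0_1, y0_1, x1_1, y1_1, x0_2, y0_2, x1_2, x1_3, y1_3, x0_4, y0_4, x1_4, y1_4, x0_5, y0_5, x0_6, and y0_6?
x0_1 = 56
y0_1 = 160
x1_1 = 140
y1_1 = 220
x0_2 = 80
y0_2 = 264
x1_2 = 176
x1_3 = 32
y1_3 = 428
x0_4 = 252
y0_4 = 240
x1_4 = 368
y1_4 = 292
x0_5 = 200
y0_5 = 160
x0_6 = 268
y0_6 = 208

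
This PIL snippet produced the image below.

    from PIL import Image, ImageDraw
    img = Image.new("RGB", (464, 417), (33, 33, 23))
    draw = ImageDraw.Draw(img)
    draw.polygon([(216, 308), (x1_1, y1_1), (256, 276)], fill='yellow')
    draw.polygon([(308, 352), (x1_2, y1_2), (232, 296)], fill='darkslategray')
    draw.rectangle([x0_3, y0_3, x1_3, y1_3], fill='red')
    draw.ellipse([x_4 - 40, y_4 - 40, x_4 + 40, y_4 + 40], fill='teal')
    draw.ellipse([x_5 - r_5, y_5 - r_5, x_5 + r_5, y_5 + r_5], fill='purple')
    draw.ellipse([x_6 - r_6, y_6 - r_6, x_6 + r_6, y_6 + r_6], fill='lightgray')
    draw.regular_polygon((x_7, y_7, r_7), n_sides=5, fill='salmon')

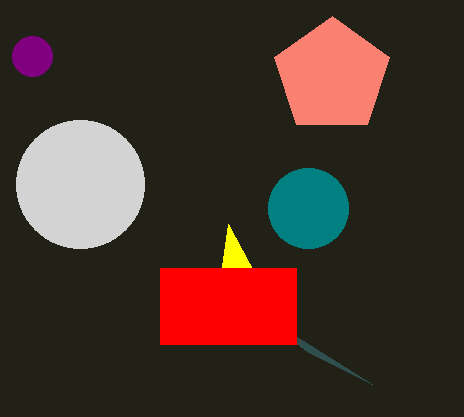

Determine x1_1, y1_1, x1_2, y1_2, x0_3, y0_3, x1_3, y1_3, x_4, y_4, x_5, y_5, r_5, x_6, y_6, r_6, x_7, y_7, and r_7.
x1_1 = 228, y1_1 = 224, x1_2 = 372, y1_2 = 384, x0_3 = 160, y0_3 = 268, x1_3 = 296, y1_3 = 344, x_4 = 308, y_4 = 208, x_5 = 32, y_5 = 56, r_5 = 20, x_6 = 80, y_6 = 184, r_6 = 64, x_7 = 332, y_7 = 76, r_7 = 60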